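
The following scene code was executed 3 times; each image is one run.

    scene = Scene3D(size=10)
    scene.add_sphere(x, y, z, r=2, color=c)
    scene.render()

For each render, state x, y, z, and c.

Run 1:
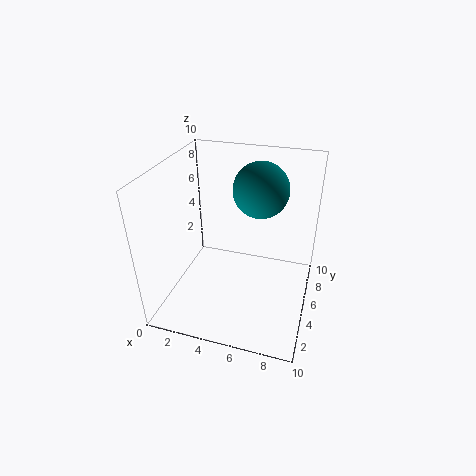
x = 6
y = 7.25
z = 7.75
c = 'teal'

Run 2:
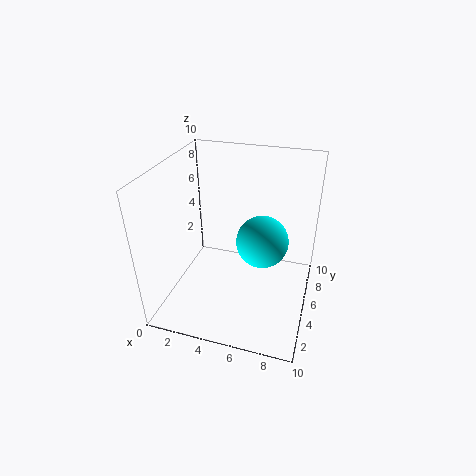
x = 6.25
y = 7.25
z = 3.5
c = 'cyan'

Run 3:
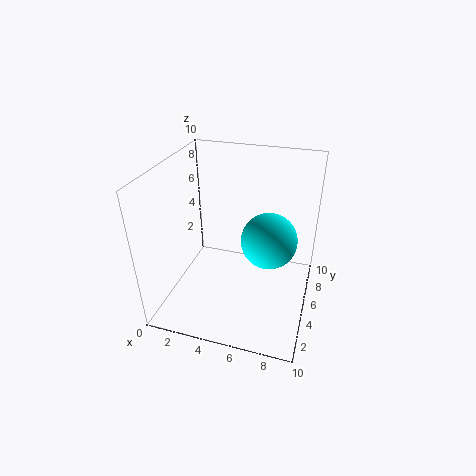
x = 7
y = 6
z = 4.5
c = 'cyan'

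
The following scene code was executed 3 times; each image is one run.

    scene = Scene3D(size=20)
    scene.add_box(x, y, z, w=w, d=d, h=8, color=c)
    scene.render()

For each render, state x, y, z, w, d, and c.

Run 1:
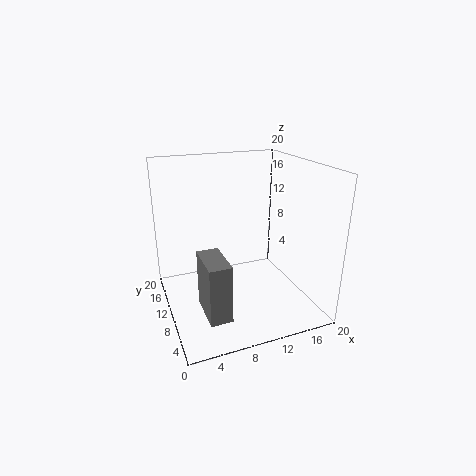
x = 4
y = 4
z = 1
w = 3
d = 6
c = 'gray'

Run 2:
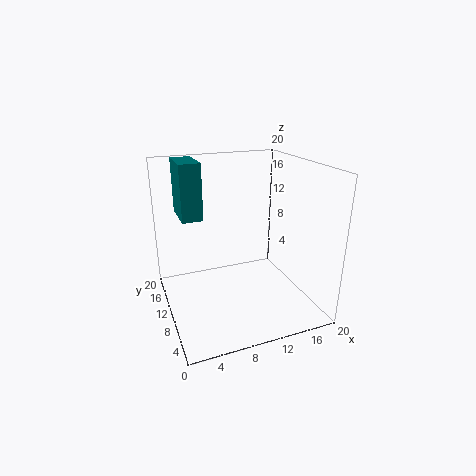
x = 3
y = 13
z = 12
w = 3
d = 6
c = 'teal'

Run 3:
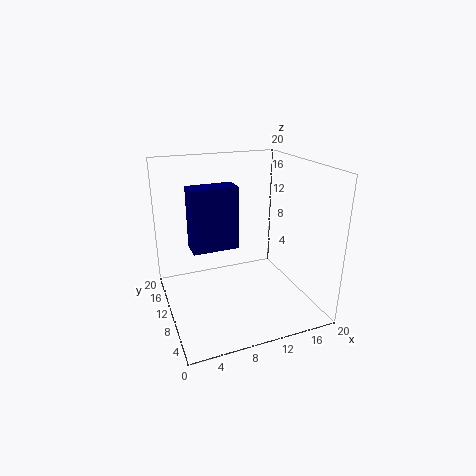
x = 3
y = 7
z = 10
w = 6
d = 3
c = 'navy'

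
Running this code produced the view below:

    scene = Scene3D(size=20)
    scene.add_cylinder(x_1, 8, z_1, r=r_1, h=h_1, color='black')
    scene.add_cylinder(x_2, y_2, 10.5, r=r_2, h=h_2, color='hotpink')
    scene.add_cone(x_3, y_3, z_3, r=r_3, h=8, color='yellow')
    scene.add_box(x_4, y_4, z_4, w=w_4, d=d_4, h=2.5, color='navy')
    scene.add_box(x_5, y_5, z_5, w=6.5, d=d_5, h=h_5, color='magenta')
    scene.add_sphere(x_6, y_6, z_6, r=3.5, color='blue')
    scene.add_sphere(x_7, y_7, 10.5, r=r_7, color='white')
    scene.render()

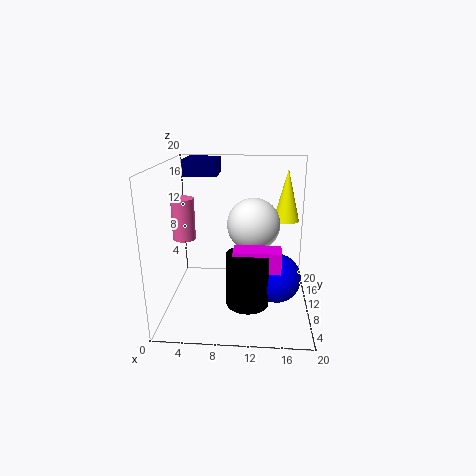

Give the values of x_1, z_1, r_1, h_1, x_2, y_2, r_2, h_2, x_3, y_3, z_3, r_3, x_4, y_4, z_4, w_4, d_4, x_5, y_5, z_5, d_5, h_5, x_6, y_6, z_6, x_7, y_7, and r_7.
x_1 = 11.5; z_1 = 1; r_1 = 3; h_1 = 7.5; x_2 = 3; y_2 = 8; r_2 = 1.5; h_2 = 5.5; x_3 = 17; y_3 = 17; z_3 = 10.5; r_3 = 2; x_4 = 1.5; y_4 = 14.5; z_4 = 17.5; w_4 = 5; d_4 = 5; x_5 = 9.5; y_5 = 7; z_5 = 6; d_5 = 3; h_5 = 3; x_6 = 15.5; y_6 = 10; z_6 = 4; x_7 = 12; y_7 = 14.5; r_7 = 4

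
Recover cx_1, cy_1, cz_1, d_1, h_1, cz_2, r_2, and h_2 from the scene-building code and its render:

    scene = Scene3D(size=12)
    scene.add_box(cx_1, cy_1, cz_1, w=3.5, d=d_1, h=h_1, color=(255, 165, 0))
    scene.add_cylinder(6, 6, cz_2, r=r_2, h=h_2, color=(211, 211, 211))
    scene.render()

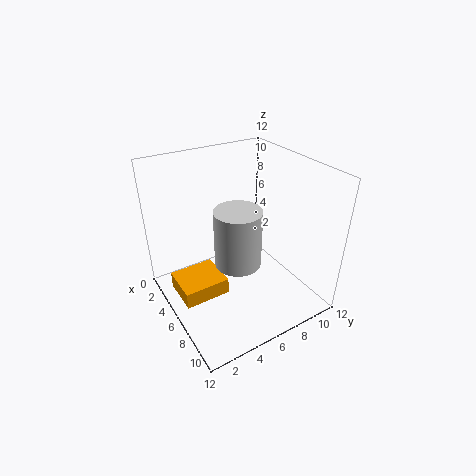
cx_1 = 2.5; cy_1 = 1; cz_1 = 0.5; d_1 = 4; h_1 = 1.5; cz_2 = 3.5; r_2 = 2; h_2 = 5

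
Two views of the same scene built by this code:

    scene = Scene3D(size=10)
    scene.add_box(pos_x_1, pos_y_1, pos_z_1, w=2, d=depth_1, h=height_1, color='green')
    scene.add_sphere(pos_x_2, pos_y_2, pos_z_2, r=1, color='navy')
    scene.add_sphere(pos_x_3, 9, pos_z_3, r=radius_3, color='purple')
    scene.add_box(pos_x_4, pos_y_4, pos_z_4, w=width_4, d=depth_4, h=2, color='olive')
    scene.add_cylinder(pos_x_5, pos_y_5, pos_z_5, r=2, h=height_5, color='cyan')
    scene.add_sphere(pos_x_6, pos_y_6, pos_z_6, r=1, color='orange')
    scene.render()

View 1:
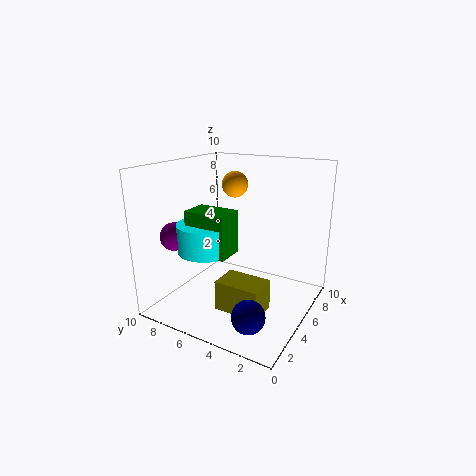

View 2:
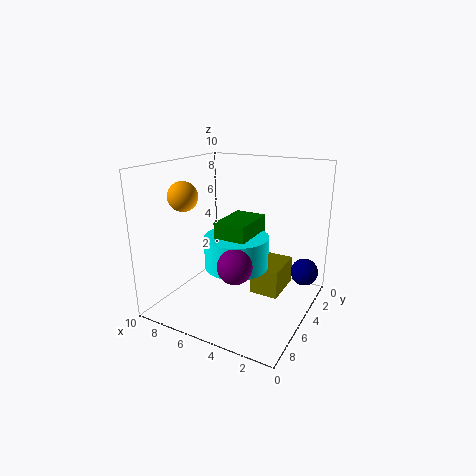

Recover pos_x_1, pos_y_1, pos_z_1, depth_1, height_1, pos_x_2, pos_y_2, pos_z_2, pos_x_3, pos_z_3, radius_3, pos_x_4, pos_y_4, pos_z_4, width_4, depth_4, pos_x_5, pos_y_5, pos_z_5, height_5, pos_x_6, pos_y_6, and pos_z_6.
pos_x_1 = 3, pos_y_1 = 5, pos_z_1 = 4, depth_1 = 3, height_1 = 3, pos_x_2 = 1, pos_y_2 = 2, pos_z_2 = 2, pos_x_3 = 3, pos_z_3 = 5, radius_3 = 1, pos_x_4 = 2, pos_y_4 = 2, pos_z_4 = 1, width_4 = 2, depth_4 = 3, pos_x_5 = 4, pos_y_5 = 7, pos_z_5 = 4, height_5 = 2, pos_x_6 = 8, pos_y_6 = 7, pos_z_6 = 8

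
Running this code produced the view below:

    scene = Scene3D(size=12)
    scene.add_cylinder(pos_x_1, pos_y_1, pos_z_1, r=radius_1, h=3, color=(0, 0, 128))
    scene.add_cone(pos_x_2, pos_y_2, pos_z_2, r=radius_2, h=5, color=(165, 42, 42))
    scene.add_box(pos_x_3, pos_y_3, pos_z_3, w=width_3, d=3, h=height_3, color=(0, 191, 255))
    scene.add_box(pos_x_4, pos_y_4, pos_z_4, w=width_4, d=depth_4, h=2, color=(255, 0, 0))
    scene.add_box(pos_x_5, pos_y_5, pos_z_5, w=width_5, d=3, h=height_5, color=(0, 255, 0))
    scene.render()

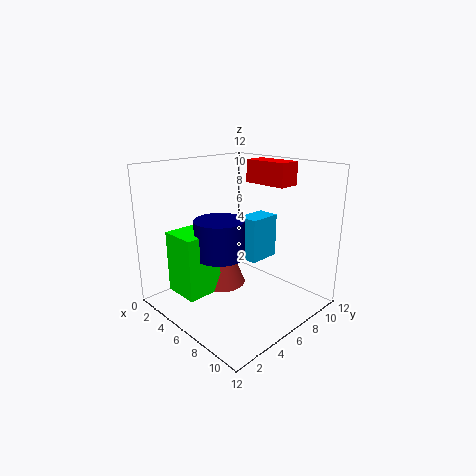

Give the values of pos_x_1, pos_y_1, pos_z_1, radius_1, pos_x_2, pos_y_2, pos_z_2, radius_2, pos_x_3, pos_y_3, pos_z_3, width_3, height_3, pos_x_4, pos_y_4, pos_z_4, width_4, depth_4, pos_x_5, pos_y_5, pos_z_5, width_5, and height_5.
pos_x_1 = 6
pos_y_1 = 4
pos_z_1 = 5
radius_1 = 2
pos_x_2 = 5
pos_y_2 = 5
pos_z_2 = 2
radius_2 = 2
pos_x_3 = 4
pos_y_3 = 8
pos_z_3 = 3
width_3 = 2
height_3 = 4
pos_x_4 = 4
pos_y_4 = 9
pos_z_4 = 10
width_4 = 4
depth_4 = 2
pos_x_5 = 3
pos_y_5 = 1
pos_z_5 = 2
width_5 = 3
height_5 = 5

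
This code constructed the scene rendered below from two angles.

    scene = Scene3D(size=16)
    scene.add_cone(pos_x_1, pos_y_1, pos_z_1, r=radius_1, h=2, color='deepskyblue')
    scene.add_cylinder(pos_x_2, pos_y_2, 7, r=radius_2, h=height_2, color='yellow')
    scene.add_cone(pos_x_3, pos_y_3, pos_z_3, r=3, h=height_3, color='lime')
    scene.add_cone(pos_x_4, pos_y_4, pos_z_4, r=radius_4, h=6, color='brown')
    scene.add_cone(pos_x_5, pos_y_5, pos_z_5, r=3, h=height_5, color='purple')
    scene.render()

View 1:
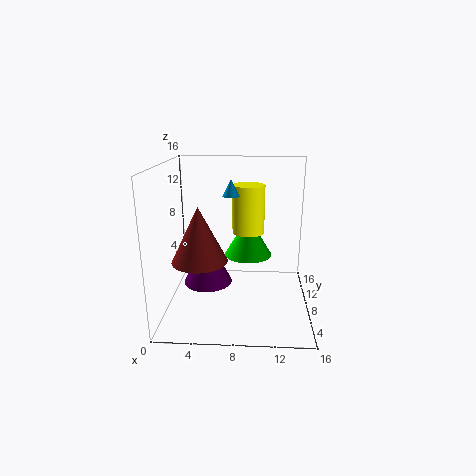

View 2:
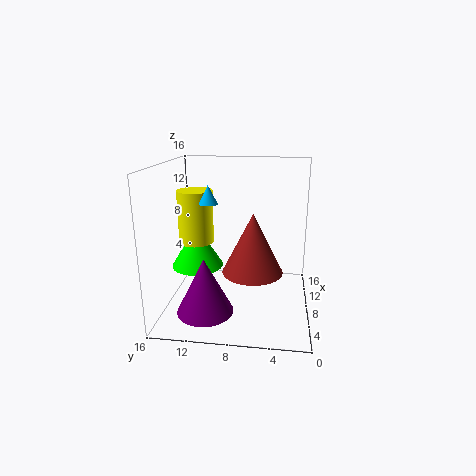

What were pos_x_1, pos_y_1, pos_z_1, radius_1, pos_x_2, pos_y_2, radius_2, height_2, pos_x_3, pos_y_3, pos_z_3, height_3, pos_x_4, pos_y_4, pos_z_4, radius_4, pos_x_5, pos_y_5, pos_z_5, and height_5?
pos_x_1 = 7
pos_y_1 = 11
pos_z_1 = 12
radius_1 = 1
pos_x_2 = 9
pos_y_2 = 13
radius_2 = 2
height_2 = 6
pos_x_3 = 9
pos_y_3 = 13
pos_z_3 = 4
height_3 = 5
pos_x_4 = 4
pos_y_4 = 6
pos_z_4 = 6
radius_4 = 3
pos_x_5 = 4
pos_y_5 = 11
pos_z_5 = 1
height_5 = 6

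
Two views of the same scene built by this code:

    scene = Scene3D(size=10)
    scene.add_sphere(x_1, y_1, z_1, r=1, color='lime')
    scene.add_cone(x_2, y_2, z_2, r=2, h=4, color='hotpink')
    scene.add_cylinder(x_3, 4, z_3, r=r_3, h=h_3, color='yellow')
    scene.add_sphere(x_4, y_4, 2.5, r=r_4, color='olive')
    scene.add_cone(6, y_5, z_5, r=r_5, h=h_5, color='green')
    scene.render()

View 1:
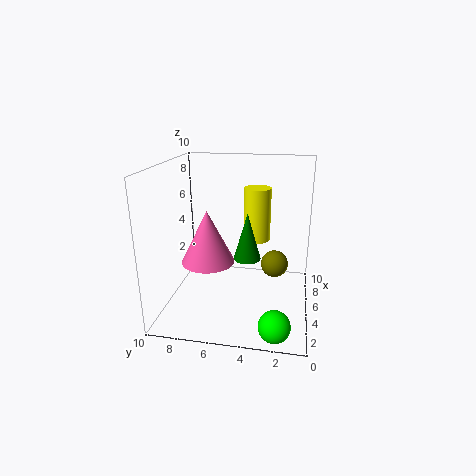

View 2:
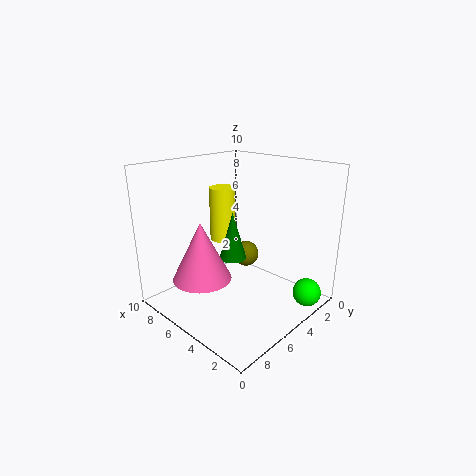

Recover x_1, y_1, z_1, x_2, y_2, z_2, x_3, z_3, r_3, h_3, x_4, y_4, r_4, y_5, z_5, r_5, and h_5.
x_1 = 1, y_1 = 2, z_1 = 1, x_2 = 6, y_2 = 7.5, z_2 = 2.5, x_3 = 7.5, z_3 = 4, r_3 = 1, h_3 = 4, x_4 = 6.5, y_4 = 2.5, r_4 = 1, y_5 = 4.5, z_5 = 3, r_5 = 1, h_5 = 3.5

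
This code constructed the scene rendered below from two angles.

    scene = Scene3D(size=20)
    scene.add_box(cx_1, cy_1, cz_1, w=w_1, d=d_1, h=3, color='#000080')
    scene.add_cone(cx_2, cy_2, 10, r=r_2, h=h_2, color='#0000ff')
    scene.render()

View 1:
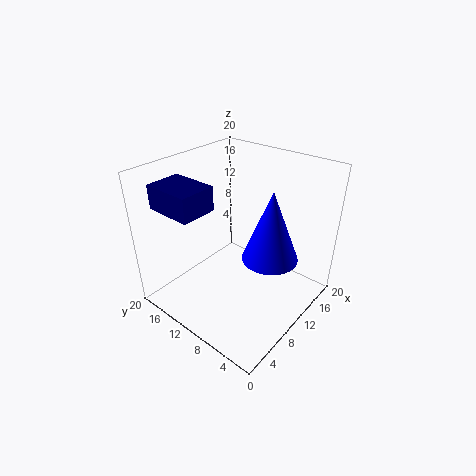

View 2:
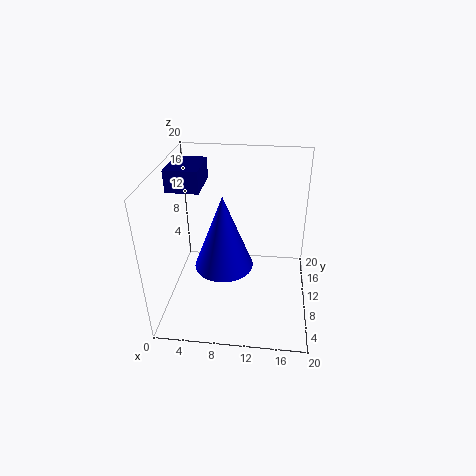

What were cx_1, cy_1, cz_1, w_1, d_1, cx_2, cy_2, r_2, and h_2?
cx_1 = 0.5; cy_1 = 9.5; cz_1 = 16.5; w_1 = 4.5; d_1 = 6; cx_2 = 9; cy_2 = 4; r_2 = 3.5; h_2 = 9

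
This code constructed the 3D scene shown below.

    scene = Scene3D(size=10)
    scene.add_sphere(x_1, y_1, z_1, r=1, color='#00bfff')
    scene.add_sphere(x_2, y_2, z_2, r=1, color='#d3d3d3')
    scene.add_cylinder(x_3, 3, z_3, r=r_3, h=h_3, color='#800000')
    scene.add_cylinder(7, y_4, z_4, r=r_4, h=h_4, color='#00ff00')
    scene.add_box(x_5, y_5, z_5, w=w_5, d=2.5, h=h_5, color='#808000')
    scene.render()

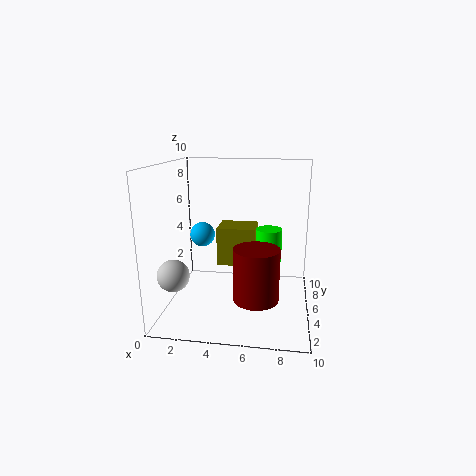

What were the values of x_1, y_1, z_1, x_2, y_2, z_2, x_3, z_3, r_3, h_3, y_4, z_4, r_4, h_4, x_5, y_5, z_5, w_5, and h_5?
x_1 = 1.5
y_1 = 8.5
z_1 = 4
x_2 = 1.5
y_2 = 1.5
z_2 = 3.5
x_3 = 6.5
z_3 = 1.5
r_3 = 1.5
h_3 = 3.5
y_4 = 7.5
z_4 = 2.5
r_4 = 1
h_4 = 2.5
x_5 = 3
y_5 = 7
z_5 = 2
w_5 = 3
h_5 = 3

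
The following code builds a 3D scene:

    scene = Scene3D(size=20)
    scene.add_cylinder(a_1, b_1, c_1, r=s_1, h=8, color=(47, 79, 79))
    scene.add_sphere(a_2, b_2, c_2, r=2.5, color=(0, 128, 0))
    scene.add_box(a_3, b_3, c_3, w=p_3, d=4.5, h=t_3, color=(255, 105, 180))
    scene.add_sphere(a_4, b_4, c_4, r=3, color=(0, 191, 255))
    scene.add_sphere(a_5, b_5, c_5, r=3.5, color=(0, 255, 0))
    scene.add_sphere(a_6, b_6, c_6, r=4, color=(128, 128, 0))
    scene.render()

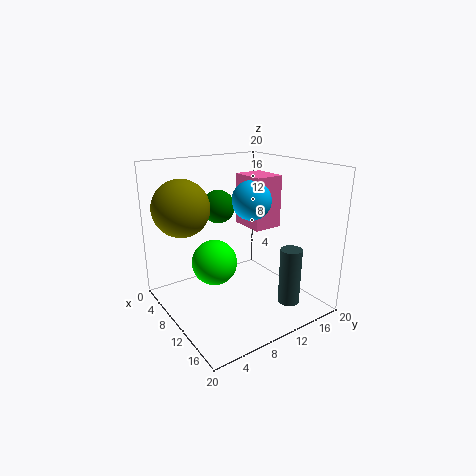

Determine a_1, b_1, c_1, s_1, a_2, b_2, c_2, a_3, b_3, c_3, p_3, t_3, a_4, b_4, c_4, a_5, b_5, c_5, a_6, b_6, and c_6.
a_1 = 15.5, b_1 = 15, c_1 = 1, s_1 = 1.5, a_2 = 4, b_2 = 10.5, c_2 = 13, a_3 = 3, b_3 = 14.5, c_3 = 9.5, p_3 = 5.5, t_3 = 8, a_4 = 7, b_4 = 14.5, c_4 = 14, a_5 = 5, b_5 = 9, c_5 = 4.5, a_6 = 5, b_6 = 4, c_6 = 14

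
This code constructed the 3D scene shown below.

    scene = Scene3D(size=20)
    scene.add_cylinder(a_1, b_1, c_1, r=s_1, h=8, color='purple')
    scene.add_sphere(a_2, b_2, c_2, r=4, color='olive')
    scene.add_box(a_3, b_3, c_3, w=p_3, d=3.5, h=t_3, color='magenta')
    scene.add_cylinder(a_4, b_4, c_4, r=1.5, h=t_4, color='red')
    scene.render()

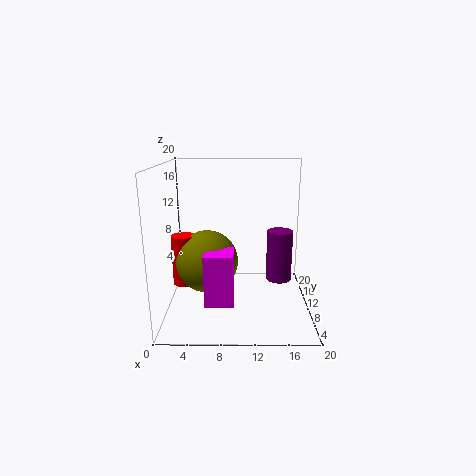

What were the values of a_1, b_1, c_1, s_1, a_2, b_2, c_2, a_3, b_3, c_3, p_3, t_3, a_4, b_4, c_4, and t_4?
a_1 = 16.5
b_1 = 15
c_1 = 1.5
s_1 = 2
a_2 = 6
b_2 = 6.5
c_2 = 8
a_3 = 6
b_3 = 1.5
c_3 = 4
p_3 = 3.5
t_3 = 6.5
a_4 = 3
b_4 = 6.5
c_4 = 5
t_4 = 6.5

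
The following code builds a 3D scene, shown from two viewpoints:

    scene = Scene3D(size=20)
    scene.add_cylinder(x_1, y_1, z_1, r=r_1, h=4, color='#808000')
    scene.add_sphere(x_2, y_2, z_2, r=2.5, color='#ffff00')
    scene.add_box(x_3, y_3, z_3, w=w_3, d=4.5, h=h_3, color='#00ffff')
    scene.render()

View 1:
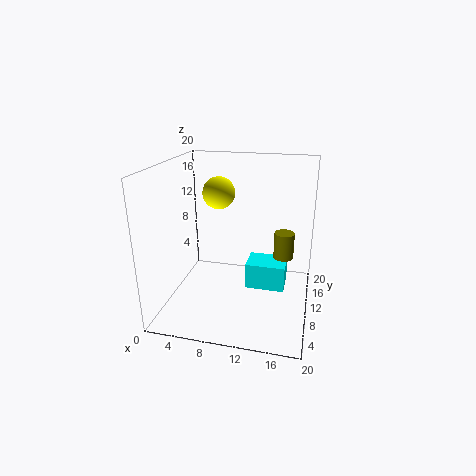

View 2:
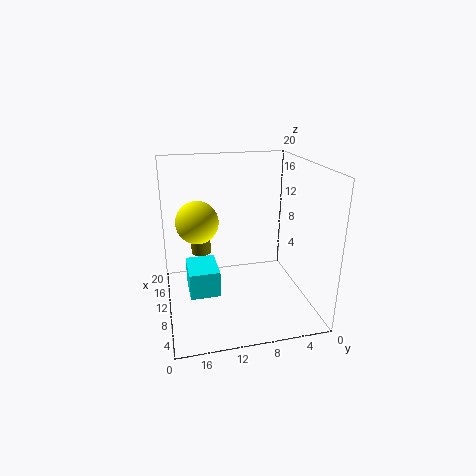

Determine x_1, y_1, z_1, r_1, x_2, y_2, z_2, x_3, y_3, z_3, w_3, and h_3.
x_1 = 16
y_1 = 14.5
z_1 = 5.5
r_1 = 1.5
x_2 = 5.5
y_2 = 16
z_2 = 14.5
x_3 = 10.5
y_3 = 12.5
z_3 = 0.5
w_3 = 6
h_3 = 4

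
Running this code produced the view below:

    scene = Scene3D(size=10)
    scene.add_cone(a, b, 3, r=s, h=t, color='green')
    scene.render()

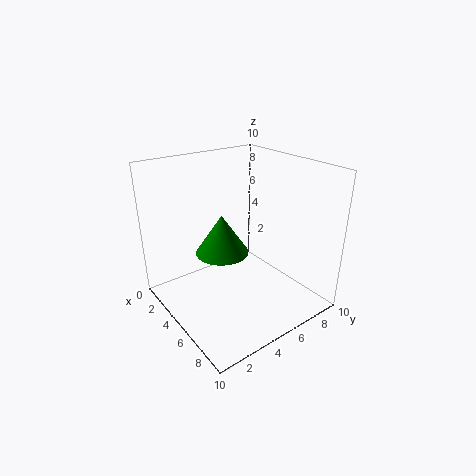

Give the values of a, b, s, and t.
a = 3; b = 5; s = 2; t = 3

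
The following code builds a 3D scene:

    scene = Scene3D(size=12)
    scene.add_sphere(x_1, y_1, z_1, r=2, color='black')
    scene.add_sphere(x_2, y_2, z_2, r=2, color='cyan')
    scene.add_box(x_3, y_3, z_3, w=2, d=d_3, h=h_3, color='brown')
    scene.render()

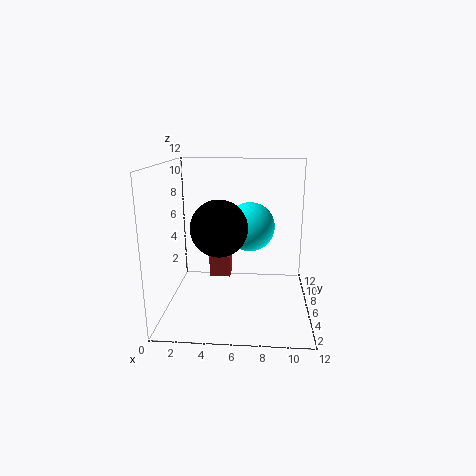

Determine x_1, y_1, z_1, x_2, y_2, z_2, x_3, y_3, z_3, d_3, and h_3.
x_1 = 5; y_1 = 2; z_1 = 8; x_2 = 7; y_2 = 6; z_2 = 7; x_3 = 3; y_3 = 9; z_3 = 1; d_3 = 2; h_3 = 2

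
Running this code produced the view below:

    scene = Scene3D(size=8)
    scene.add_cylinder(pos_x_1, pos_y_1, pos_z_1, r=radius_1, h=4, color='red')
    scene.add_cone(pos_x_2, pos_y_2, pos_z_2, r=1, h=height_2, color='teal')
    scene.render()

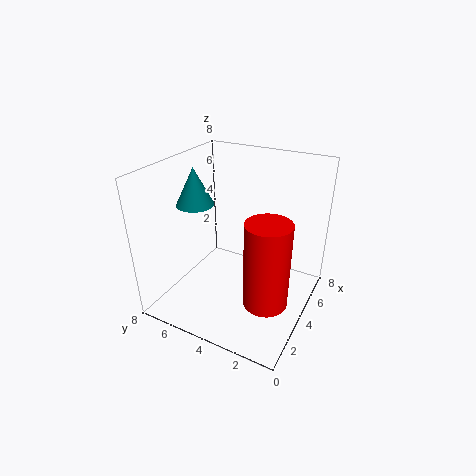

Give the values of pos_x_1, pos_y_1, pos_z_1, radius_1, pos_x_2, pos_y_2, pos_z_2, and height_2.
pos_x_1 = 1, pos_y_1 = 1, pos_z_1 = 3, radius_1 = 1, pos_x_2 = 3, pos_y_2 = 6, pos_z_2 = 6, height_2 = 2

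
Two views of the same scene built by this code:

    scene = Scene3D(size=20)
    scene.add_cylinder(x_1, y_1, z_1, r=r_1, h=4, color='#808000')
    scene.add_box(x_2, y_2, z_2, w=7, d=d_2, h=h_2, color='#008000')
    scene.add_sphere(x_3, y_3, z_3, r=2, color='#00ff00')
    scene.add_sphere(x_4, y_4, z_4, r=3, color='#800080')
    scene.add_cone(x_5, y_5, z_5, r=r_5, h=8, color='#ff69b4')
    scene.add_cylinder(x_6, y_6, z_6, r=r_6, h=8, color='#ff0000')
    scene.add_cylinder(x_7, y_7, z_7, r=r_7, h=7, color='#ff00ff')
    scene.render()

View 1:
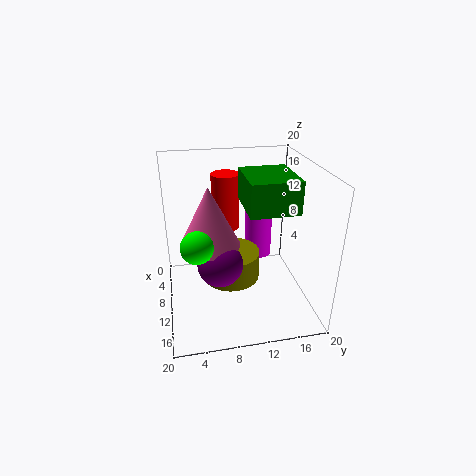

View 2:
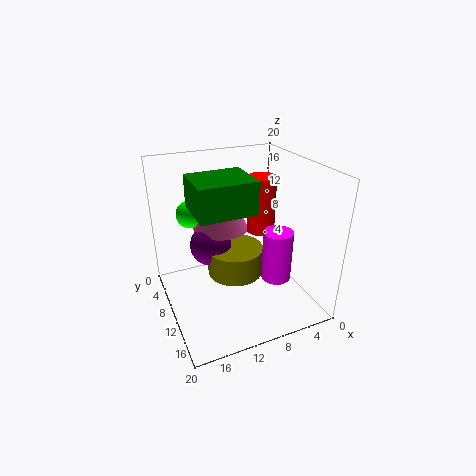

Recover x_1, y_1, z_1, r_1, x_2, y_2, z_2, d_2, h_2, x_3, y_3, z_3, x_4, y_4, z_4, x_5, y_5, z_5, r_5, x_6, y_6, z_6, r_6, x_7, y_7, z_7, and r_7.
x_1 = 10
y_1 = 9
z_1 = 4
r_1 = 4
x_2 = 10
y_2 = 10
z_2 = 16
d_2 = 6
h_2 = 4
x_3 = 15
y_3 = 4
z_3 = 12
x_4 = 13
y_4 = 7
z_4 = 8
x_5 = 11
y_5 = 6
z_5 = 10
r_5 = 4
x_6 = 6
y_6 = 9
z_6 = 10
r_6 = 2
x_7 = 6
y_7 = 14
z_7 = 5
r_7 = 2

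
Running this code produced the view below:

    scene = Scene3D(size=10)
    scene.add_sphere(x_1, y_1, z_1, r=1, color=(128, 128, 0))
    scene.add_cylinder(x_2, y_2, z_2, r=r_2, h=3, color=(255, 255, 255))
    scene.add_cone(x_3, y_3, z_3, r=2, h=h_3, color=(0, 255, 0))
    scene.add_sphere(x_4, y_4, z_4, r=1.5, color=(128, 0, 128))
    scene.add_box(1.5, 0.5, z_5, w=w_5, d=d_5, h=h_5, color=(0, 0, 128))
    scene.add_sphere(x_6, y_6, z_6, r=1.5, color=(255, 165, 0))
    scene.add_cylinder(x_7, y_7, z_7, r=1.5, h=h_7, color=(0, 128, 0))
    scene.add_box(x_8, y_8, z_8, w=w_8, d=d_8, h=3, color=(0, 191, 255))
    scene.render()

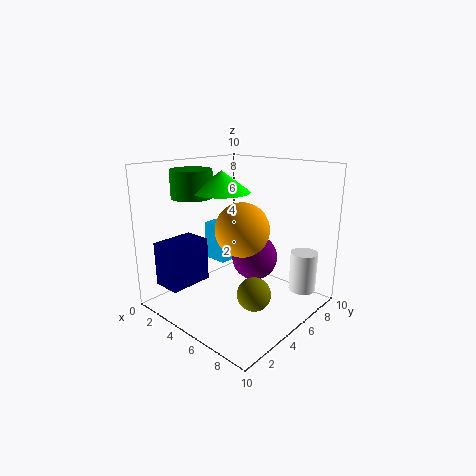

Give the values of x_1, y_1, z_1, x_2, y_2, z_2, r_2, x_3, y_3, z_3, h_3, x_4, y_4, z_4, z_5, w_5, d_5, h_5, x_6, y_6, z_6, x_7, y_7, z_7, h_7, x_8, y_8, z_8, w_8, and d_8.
x_1 = 8.5; y_1 = 2.5; z_1 = 3; x_2 = 8; y_2 = 9; z_2 = 0.5; r_2 = 1; x_3 = 3.5; y_3 = 5; z_3 = 8; h_3 = 1.5; x_4 = 6.5; y_4 = 5; z_4 = 4; z_5 = 2; w_5 = 2; d_5 = 3; h_5 = 3; x_6 = 8; y_6 = 2; z_6 = 7; x_7 = 1.5; y_7 = 4; z_7 = 7.5; h_7 = 2; x_8 = 0.5; y_8 = 6; z_8 = 2; w_8 = 2; d_8 = 2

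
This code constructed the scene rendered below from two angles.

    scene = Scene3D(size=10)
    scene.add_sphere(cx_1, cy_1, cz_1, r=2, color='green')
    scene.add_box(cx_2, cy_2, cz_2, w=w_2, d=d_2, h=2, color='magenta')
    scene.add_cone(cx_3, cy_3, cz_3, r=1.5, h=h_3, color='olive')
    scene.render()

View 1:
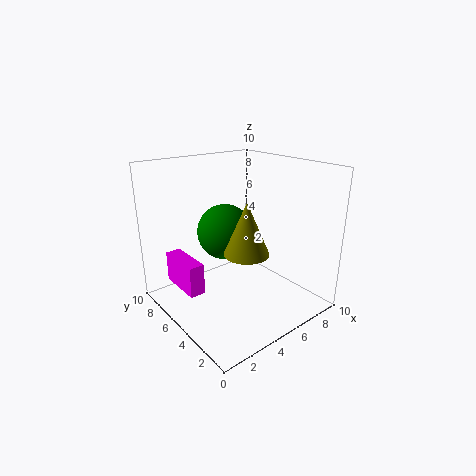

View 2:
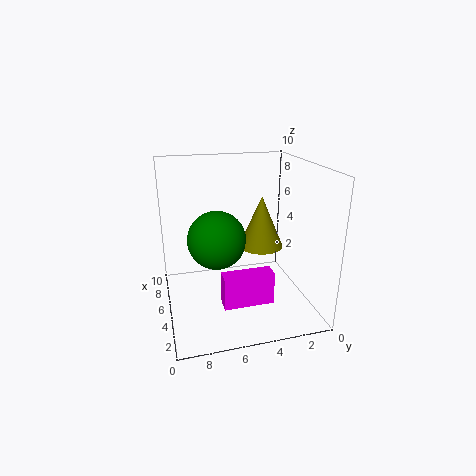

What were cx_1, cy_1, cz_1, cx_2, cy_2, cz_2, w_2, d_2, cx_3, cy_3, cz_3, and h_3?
cx_1 = 5
cy_1 = 6.5
cz_1 = 5
cx_2 = 0.5
cy_2 = 4
cz_2 = 2.5
w_2 = 1
d_2 = 3
cx_3 = 4.5
cy_3 = 3.5
cz_3 = 4.5
h_3 = 3.5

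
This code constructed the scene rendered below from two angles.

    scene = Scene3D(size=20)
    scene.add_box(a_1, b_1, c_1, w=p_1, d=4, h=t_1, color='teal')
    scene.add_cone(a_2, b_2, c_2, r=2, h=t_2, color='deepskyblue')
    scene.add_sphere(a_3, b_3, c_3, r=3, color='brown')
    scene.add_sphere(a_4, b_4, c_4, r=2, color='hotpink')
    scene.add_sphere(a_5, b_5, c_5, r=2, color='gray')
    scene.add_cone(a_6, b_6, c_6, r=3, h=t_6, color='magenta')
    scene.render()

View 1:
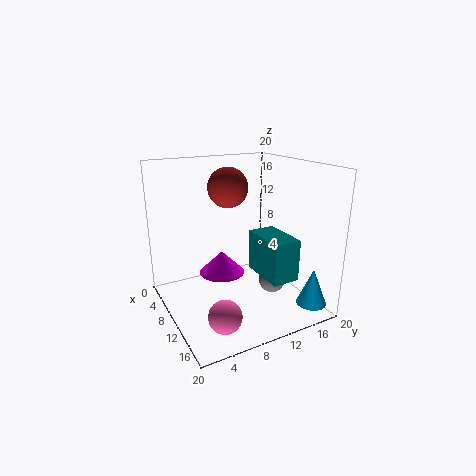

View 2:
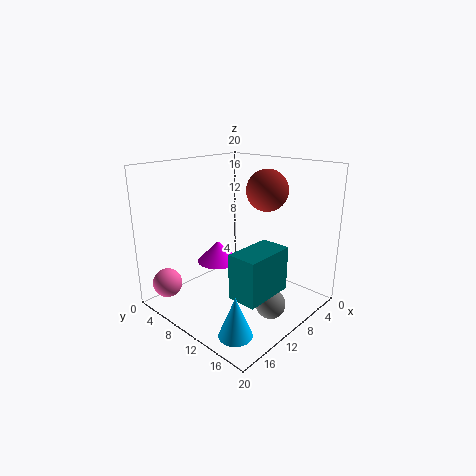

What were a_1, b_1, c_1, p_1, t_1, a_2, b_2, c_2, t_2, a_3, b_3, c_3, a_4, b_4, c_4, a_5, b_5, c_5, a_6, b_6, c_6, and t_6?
a_1 = 8
b_1 = 13
c_1 = 4
p_1 = 7
t_1 = 6
a_2 = 18
b_2 = 17
c_2 = 2
t_2 = 5
a_3 = 5
b_3 = 11
c_3 = 16
a_4 = 18
b_4 = 4
c_4 = 4
a_5 = 10
b_5 = 16
c_5 = 2
a_6 = 11
b_6 = 7
c_6 = 6
t_6 = 3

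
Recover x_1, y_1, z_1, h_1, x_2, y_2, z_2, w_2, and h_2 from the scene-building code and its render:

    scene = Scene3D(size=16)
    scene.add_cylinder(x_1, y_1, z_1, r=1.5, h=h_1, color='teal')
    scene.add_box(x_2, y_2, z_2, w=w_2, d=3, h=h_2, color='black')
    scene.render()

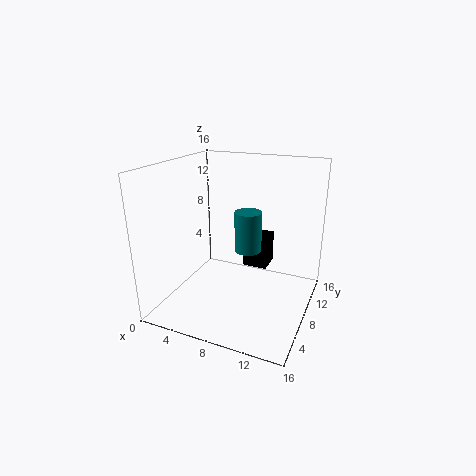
x_1 = 9, y_1 = 8.5, z_1 = 6.5, h_1 = 4.5, x_2 = 7, y_2 = 12, z_2 = 2.5, w_2 = 3, h_2 = 4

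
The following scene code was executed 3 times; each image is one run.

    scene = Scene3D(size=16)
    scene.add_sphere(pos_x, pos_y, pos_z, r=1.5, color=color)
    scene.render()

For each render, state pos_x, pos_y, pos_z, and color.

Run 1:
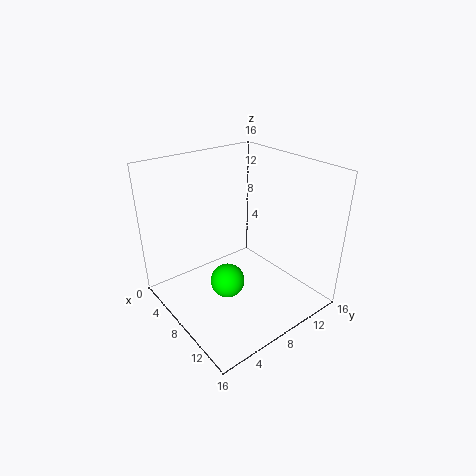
pos_x = 13.5
pos_y = 2.5
pos_z = 8
color = 'lime'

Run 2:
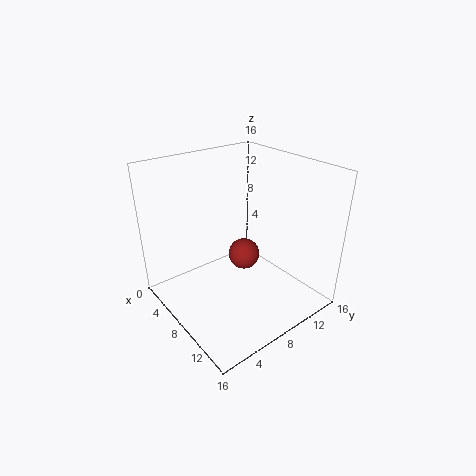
pos_x = 11.5
pos_y = 6
pos_z = 8.5
color = 'brown'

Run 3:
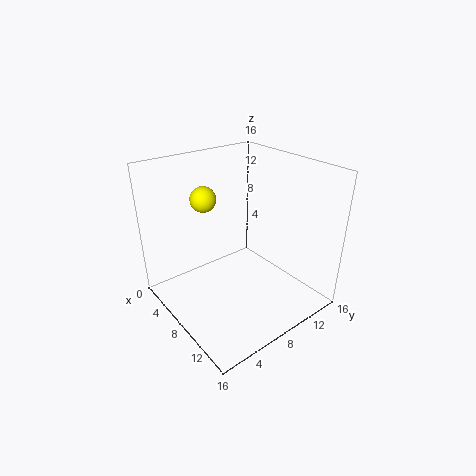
pos_x = 3.5
pos_y = 6.5
pos_z = 11.5
color = 'yellow'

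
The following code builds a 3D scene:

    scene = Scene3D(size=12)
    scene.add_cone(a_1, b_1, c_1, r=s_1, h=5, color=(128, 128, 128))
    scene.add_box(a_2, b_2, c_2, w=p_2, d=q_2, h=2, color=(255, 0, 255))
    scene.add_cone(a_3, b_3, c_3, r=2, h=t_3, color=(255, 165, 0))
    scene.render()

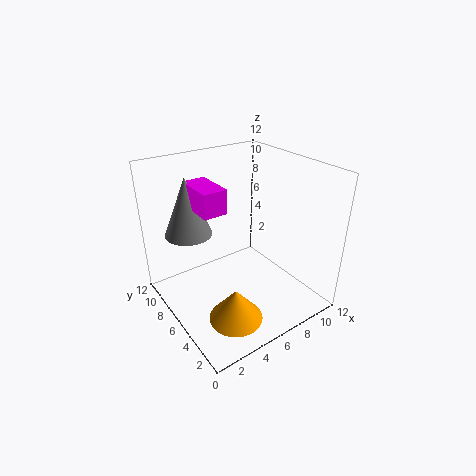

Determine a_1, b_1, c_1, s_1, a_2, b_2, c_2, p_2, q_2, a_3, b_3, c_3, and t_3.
a_1 = 3, b_1 = 9, c_1 = 6, s_1 = 2, a_2 = 3, b_2 = 6, c_2 = 8.5, p_2 = 2, q_2 = 3.5, a_3 = 3, b_3 = 2, c_3 = 2, t_3 = 2.5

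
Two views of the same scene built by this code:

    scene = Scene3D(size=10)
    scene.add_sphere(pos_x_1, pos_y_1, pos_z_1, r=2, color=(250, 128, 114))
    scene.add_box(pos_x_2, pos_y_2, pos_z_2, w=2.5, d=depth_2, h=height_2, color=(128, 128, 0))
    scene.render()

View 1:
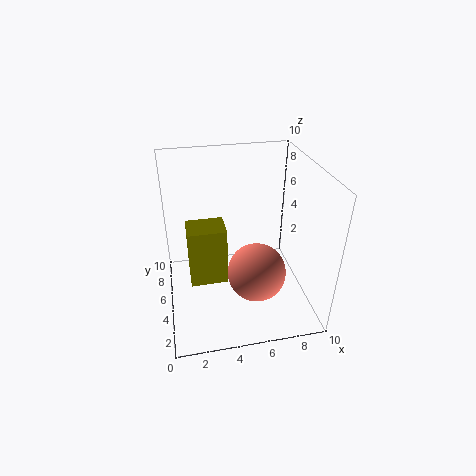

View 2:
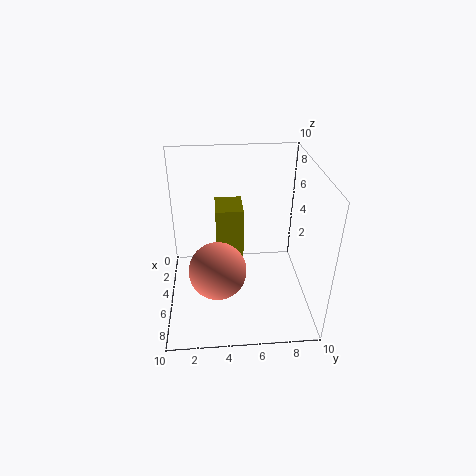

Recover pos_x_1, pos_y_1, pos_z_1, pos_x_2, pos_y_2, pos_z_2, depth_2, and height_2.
pos_x_1 = 6, pos_y_1 = 3.5, pos_z_1 = 3, pos_x_2 = 1.5, pos_y_2 = 3.5, pos_z_2 = 2.5, depth_2 = 2, height_2 = 4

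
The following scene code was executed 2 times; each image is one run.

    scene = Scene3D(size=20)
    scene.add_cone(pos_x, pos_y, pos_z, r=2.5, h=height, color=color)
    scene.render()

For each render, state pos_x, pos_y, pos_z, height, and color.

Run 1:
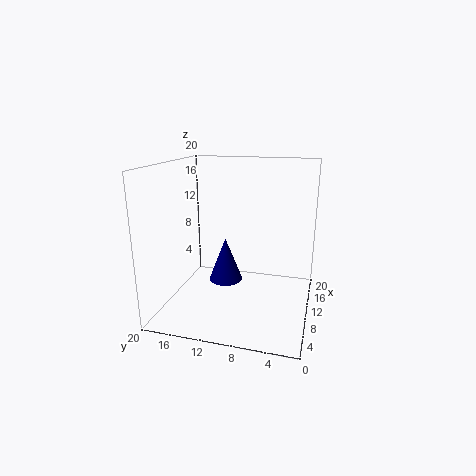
pos_x = 12
pos_y = 12.5
pos_z = 2.5
height = 6.5
color = 'navy'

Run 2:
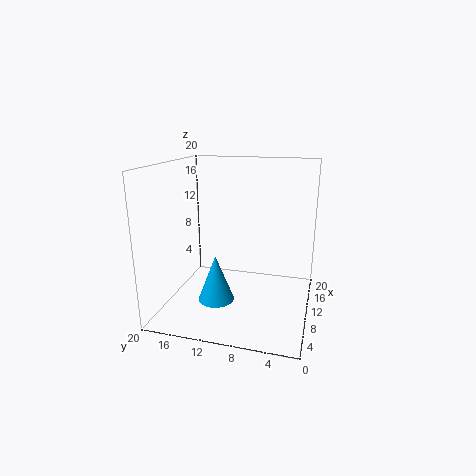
pos_x = 7.5
pos_y = 12.5
pos_z = 1.5
height = 6.5
color = 'deepskyblue'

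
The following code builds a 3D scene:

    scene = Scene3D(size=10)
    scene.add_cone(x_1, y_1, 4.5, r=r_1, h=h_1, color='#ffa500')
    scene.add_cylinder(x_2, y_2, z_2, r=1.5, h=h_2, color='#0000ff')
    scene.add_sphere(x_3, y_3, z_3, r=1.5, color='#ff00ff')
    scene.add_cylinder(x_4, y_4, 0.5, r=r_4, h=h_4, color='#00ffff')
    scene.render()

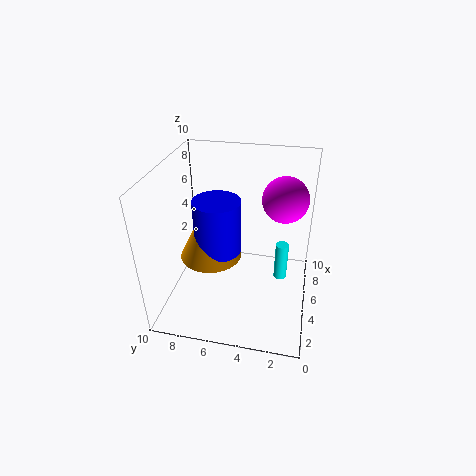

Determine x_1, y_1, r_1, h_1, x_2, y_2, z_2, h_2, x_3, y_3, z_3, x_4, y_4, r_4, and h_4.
x_1 = 3.5, y_1 = 6.5, r_1 = 2, h_1 = 4, x_2 = 3.5, y_2 = 6, z_2 = 5, h_2 = 3.5, x_3 = 5.5, y_3 = 2, z_3 = 8, x_4 = 7, y_4 = 2, r_4 = 0.5, h_4 = 3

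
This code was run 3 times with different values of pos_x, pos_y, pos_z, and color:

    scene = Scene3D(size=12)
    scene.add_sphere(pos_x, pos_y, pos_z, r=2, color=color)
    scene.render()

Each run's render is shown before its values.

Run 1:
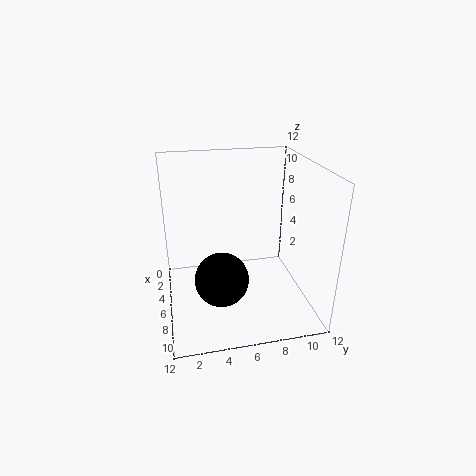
pos_x = 9.5
pos_y = 4
pos_z = 4.5
color = 'black'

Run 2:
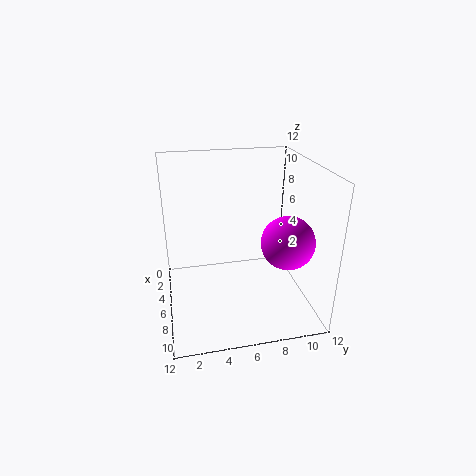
pos_x = 9.5
pos_y = 9
pos_z = 7
color = 'magenta'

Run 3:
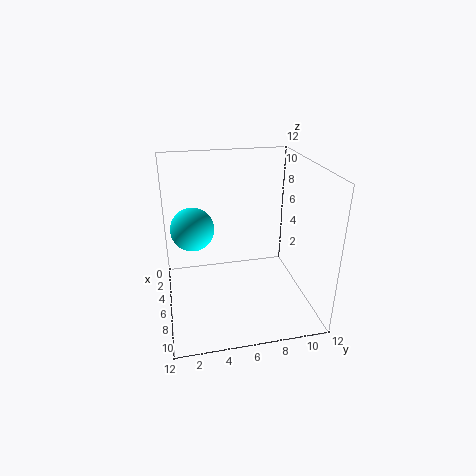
pos_x = 2.5
pos_y = 2.5
pos_z = 5.5
color = 'cyan'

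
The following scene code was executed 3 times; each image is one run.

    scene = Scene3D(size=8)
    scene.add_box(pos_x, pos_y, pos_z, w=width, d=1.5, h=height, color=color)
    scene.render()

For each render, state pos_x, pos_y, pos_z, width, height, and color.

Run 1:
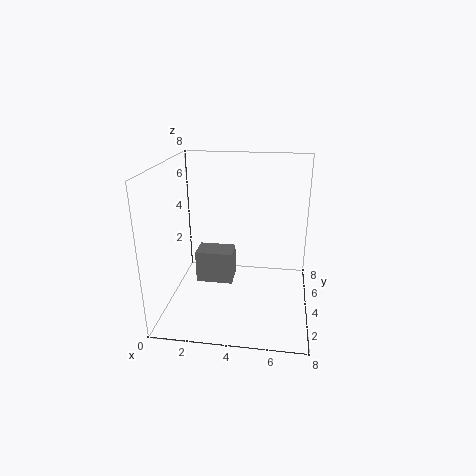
pos_x = 1.25
pos_y = 4.75
pos_z = 0.5
width = 2.25
height = 2
color = 'gray'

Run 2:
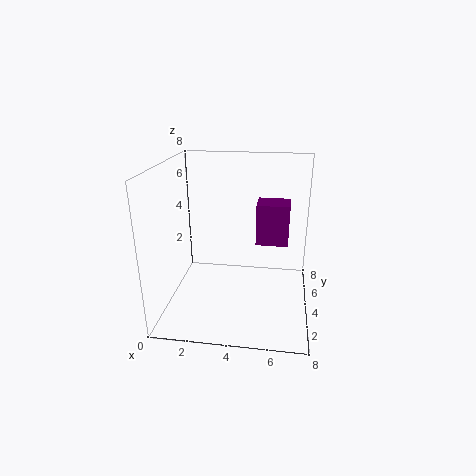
pos_x = 5
pos_y = 3.75
pos_z = 3.75
width = 1.75
height = 2.25
color = 'purple'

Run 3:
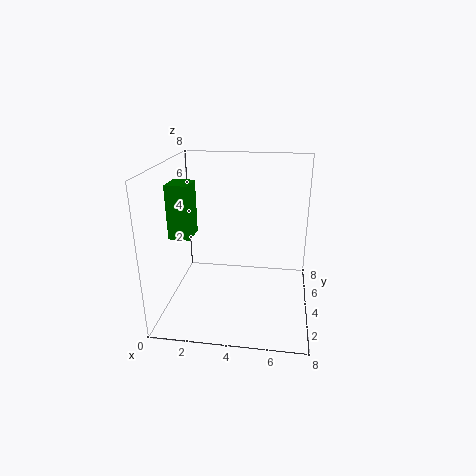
pos_x = 0.25
pos_y = 3.25
pos_z = 4
width = 1.25
height = 3
color = 'green'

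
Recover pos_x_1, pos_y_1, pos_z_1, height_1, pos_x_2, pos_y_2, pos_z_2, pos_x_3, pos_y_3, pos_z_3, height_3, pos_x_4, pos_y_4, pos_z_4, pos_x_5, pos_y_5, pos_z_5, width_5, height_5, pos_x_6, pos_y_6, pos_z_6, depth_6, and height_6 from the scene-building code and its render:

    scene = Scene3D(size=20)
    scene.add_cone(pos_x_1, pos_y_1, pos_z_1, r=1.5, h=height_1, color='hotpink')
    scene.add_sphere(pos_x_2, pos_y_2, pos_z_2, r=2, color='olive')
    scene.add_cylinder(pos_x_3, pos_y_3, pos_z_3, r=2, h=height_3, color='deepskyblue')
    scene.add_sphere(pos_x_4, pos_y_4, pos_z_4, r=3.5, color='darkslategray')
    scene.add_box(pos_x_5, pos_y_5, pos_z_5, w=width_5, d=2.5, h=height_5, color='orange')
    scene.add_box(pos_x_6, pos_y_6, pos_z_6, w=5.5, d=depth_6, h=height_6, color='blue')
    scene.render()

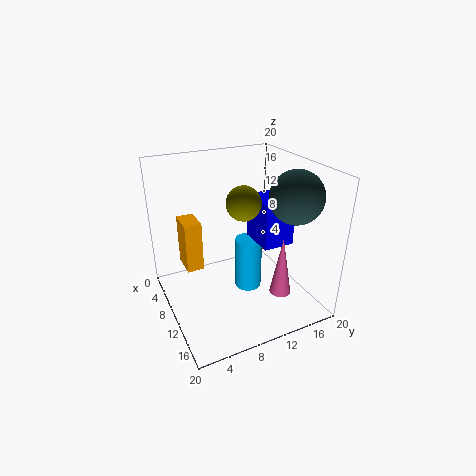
pos_x_1 = 14.5
pos_y_1 = 14.5
pos_z_1 = 2.5
height_1 = 8.5
pos_x_2 = 15.5
pos_y_2 = 8
pos_z_2 = 17.5
pos_x_3 = 8.5
pos_y_3 = 12.5
pos_z_3 = 0.5
height_3 = 8
pos_x_4 = 14.5
pos_y_4 = 16
pos_z_4 = 16.5
pos_x_5 = 2.5
pos_y_5 = 3.5
pos_z_5 = 4
width_5 = 4
height_5 = 7.5
pos_x_6 = 7
pos_y_6 = 13
pos_z_6 = 8.5
depth_6 = 4.5
height_6 = 6.5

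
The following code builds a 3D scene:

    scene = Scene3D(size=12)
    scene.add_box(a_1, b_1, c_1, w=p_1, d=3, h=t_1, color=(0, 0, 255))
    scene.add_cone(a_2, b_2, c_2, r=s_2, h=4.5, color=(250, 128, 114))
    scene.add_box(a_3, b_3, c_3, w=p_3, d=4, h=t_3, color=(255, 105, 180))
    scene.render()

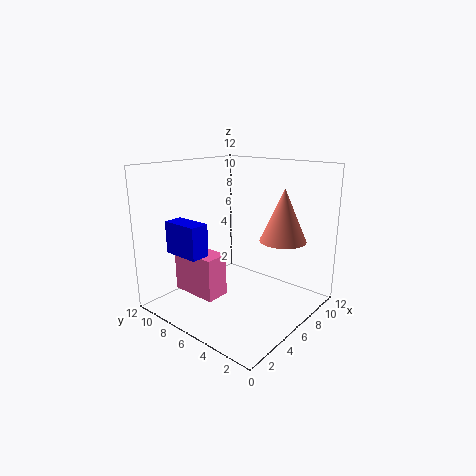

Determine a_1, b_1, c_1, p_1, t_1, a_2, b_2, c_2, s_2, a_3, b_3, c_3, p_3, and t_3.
a_1 = 1
b_1 = 6
c_1 = 5.5
p_1 = 1.5
t_1 = 2.5
a_2 = 9
b_2 = 3.5
c_2 = 5.5
s_2 = 2
a_3 = 2.5
b_3 = 6
c_3 = 1.5
p_3 = 2
t_3 = 3.5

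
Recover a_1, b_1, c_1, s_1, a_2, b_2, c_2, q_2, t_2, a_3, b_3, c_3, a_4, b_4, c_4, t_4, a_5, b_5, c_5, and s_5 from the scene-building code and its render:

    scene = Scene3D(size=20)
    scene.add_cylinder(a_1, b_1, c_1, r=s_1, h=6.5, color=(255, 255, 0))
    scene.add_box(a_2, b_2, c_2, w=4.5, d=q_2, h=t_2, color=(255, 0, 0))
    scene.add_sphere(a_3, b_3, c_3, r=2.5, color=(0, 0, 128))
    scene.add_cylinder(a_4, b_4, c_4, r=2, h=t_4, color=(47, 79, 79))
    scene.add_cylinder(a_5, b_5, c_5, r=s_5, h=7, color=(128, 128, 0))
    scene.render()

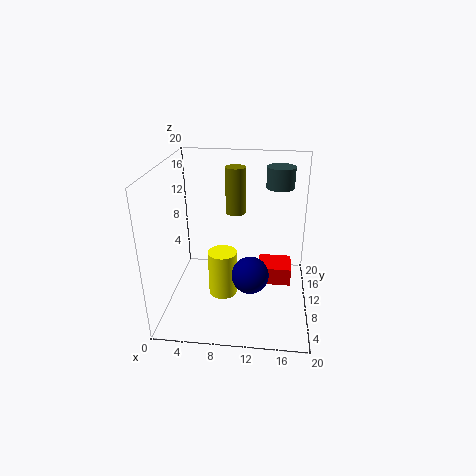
a_1 = 8; b_1 = 8.5; c_1 = 2; s_1 = 2; a_2 = 13; b_2 = 8; c_2 = 4; q_2 = 4; t_2 = 2.5; a_3 = 12; b_3 = 7; c_3 = 6; a_4 = 15.5; b_4 = 14.5; c_4 = 16; t_4 = 3; a_5 = 9; b_5 = 15.5; c_5 = 11.5; s_5 = 1.5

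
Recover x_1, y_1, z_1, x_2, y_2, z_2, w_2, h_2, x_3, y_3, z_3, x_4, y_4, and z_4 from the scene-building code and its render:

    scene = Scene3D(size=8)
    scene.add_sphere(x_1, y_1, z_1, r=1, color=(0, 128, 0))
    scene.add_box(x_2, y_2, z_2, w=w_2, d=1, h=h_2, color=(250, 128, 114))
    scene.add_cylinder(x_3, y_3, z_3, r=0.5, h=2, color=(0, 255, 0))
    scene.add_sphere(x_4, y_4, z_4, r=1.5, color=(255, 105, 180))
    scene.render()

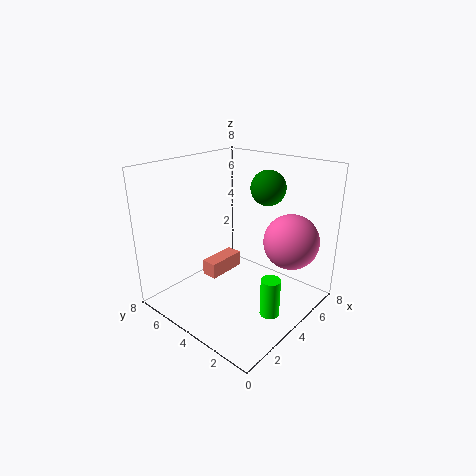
x_1 = 6
y_1 = 3.5
z_1 = 6.5
x_2 = 4
y_2 = 6
z_2 = 0.5
w_2 = 2.5
h_2 = 1
x_3 = 3
y_3 = 1
z_3 = 1
x_4 = 5.5
y_4 = 1.5
z_4 = 4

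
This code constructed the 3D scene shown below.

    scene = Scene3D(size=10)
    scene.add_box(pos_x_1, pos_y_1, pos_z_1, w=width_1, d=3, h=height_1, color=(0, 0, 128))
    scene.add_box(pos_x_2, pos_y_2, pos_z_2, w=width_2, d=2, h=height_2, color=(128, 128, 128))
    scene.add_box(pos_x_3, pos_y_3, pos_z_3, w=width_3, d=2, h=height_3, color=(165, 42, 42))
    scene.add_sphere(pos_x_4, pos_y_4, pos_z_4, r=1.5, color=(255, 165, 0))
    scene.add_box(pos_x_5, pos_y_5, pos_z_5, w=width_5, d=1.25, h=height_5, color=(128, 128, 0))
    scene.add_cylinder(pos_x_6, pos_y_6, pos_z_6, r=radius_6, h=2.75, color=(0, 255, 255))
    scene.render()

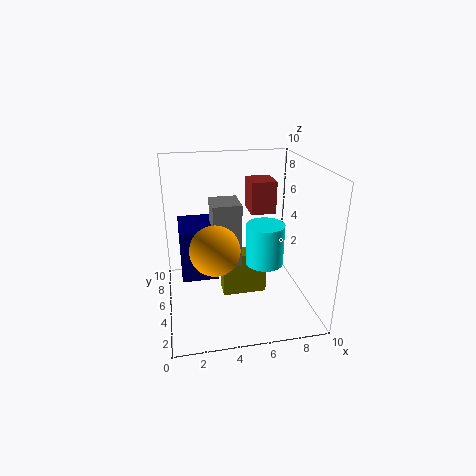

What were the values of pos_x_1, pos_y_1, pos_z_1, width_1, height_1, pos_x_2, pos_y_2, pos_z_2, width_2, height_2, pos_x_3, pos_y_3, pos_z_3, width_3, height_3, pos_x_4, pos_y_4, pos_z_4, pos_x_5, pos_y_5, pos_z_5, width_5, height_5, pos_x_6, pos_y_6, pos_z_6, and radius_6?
pos_x_1 = 1; pos_y_1 = 2.5; pos_z_1 = 3.5; width_1 = 2.25; height_1 = 3.25; pos_x_2 = 3; pos_y_2 = 2.5; pos_z_2 = 4.25; width_2 = 1.75; height_2 = 4; pos_x_3 = 6; pos_y_3 = 5.25; pos_z_3 = 6.5; width_3 = 1.75; height_3 = 2.25; pos_x_4 = 3; pos_y_4 = 2; pos_z_4 = 5.75; pos_x_5 = 3.75; pos_y_5 = 3.75; pos_z_5 = 1.25; width_5 = 3; height_5 = 3; pos_x_6 = 6.5; pos_y_6 = 3.5; pos_z_6 = 3.75; radius_6 = 1.25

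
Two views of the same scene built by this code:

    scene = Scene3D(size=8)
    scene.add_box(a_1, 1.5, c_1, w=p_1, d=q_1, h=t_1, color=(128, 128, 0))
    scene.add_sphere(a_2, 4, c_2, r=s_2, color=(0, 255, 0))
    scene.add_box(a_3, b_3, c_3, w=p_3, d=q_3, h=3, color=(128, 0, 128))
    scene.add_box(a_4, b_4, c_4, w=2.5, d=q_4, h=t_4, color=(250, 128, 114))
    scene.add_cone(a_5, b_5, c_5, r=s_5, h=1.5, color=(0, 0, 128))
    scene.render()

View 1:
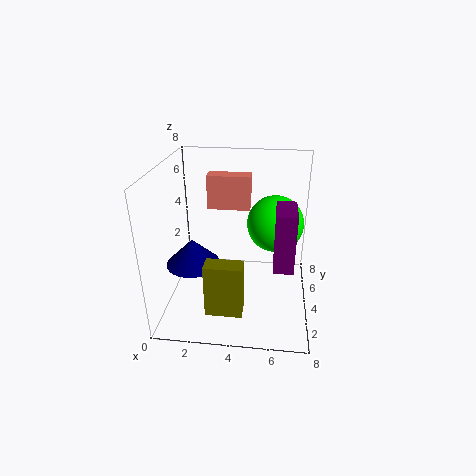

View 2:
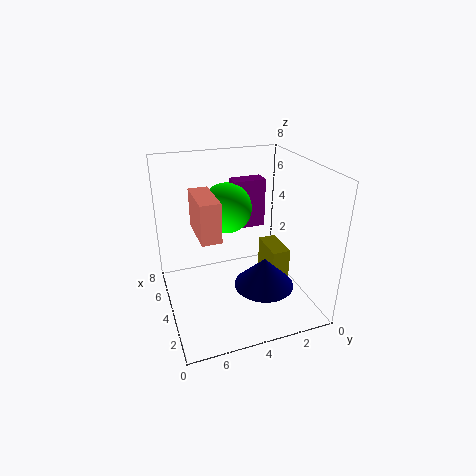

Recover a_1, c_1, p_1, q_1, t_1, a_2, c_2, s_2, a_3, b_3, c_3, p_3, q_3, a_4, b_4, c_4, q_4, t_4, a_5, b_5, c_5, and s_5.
a_1 = 2.5, c_1 = 0.5, p_1 = 2, q_1 = 1, t_1 = 3, a_2 = 6, c_2 = 5, s_2 = 1.5, a_3 = 6, b_3 = 1.5, c_3 = 3.5, p_3 = 1, q_3 = 2, a_4 = 2, b_4 = 5.5, c_4 = 5, q_4 = 1, t_4 = 2, a_5 = 1.5, b_5 = 3.5, c_5 = 2.5, s_5 = 1.5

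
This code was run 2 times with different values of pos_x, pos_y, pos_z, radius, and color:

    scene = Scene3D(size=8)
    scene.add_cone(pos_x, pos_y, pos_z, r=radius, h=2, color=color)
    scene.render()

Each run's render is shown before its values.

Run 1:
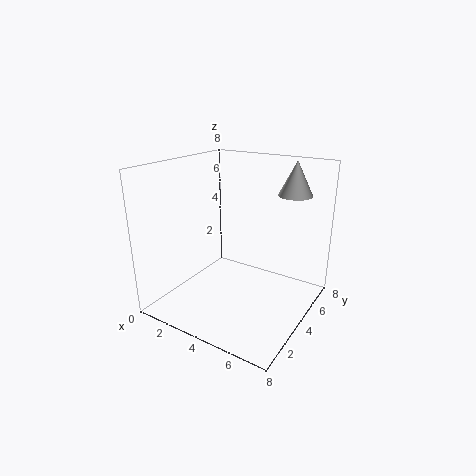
pos_x = 6
pos_y = 7
pos_z = 6
radius = 1
color = 'lightgray'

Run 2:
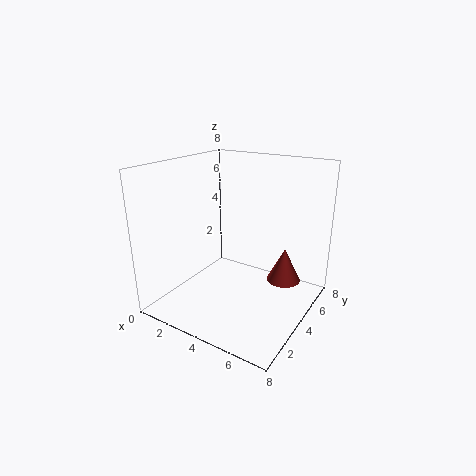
pos_x = 6
pos_y = 6
pos_z = 1
radius = 1
color = 'brown'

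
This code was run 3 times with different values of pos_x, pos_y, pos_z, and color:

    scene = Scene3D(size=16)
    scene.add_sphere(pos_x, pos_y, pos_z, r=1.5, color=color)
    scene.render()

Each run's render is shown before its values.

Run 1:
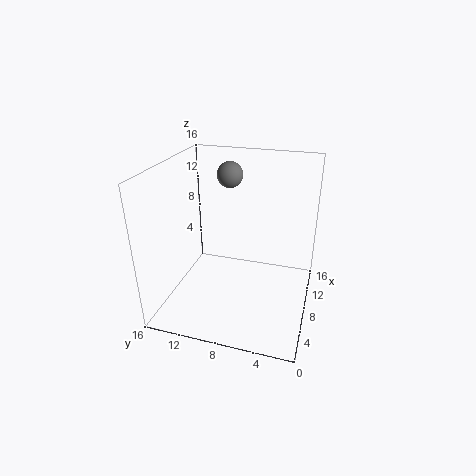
pos_x = 11.5
pos_y = 10
pos_z = 14
color = 'gray'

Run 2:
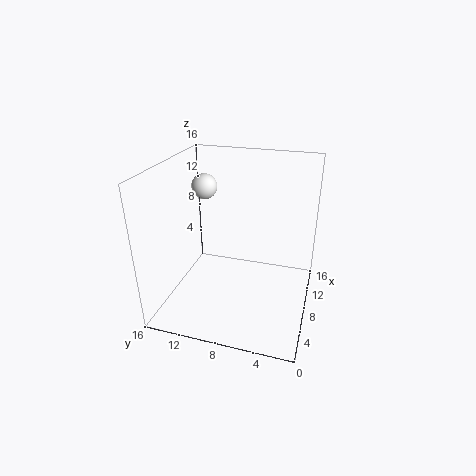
pos_x = 11
pos_y = 13
pos_z = 12.5
color = 'white'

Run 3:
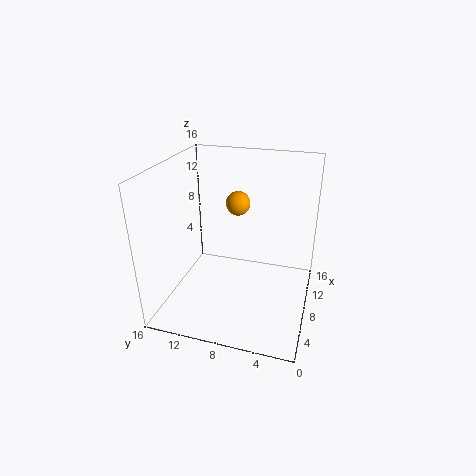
pos_x = 13
pos_y = 9.5
pos_z = 10
color = 'orange'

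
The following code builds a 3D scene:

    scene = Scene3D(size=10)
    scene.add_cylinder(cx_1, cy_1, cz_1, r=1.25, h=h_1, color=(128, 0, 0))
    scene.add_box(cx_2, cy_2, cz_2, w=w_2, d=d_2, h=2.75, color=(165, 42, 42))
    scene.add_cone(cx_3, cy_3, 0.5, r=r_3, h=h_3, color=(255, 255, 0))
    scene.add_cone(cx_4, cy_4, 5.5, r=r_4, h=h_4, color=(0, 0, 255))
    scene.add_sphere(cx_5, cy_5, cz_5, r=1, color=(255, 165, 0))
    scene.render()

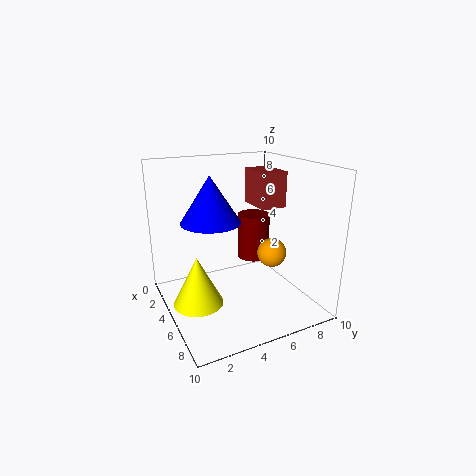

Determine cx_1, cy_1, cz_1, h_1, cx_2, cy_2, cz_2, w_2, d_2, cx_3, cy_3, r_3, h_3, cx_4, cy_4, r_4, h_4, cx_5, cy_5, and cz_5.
cx_1 = 2.75, cy_1 = 7.5, cz_1 = 2.25, h_1 = 3.5, cx_2 = 0.75, cy_2 = 7.75, cz_2 = 6.25, w_2 = 3, d_2 = 2, cx_3 = 4.75, cy_3 = 2, r_3 = 1.75, h_3 = 3.5, cx_4 = 2.5, cy_4 = 4, r_4 = 2.25, h_4 = 3.5, cx_5 = 6.25, cy_5 = 7, cz_5 = 4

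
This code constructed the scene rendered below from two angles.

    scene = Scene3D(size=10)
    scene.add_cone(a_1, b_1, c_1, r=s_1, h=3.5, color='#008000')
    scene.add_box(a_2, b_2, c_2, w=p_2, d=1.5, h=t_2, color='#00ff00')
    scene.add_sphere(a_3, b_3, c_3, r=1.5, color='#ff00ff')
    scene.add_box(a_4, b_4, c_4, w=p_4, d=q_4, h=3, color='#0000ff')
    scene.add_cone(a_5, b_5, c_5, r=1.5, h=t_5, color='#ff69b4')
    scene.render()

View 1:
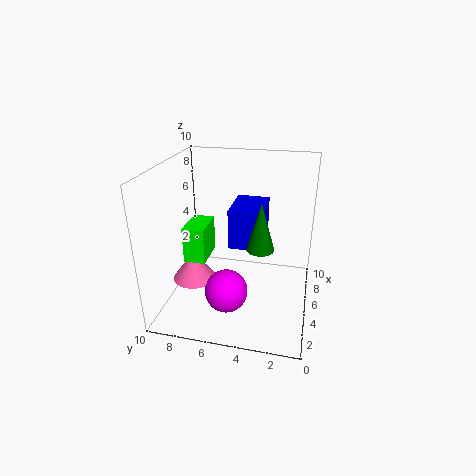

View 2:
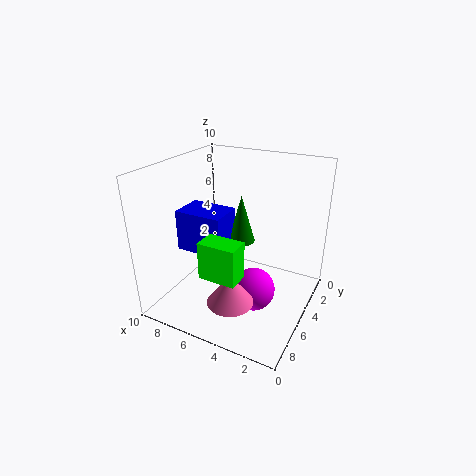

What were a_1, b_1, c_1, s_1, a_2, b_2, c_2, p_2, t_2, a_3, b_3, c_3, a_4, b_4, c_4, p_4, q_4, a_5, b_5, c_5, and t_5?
a_1 = 5.5; b_1 = 3.5; c_1 = 4; s_1 = 1; a_2 = 3.5; b_2 = 7; c_2 = 3.5; p_2 = 2.5; t_2 = 2.5; a_3 = 3.5; b_3 = 5.5; c_3 = 1.5; a_4 = 6; b_4 = 3.5; c_4 = 3.5; p_4 = 3.5; q_4 = 2.5; a_5 = 4; b_5 = 8; c_5 = 2; t_5 = 2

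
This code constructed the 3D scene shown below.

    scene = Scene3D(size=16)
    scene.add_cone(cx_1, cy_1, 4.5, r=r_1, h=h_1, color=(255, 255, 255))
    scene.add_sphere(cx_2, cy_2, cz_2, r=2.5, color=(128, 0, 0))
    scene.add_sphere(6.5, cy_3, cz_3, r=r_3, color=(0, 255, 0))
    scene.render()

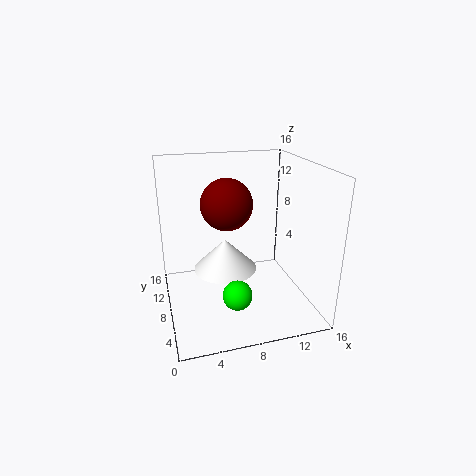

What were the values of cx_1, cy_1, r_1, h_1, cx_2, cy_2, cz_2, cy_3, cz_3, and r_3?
cx_1 = 6.5
cy_1 = 8
r_1 = 3.5
h_1 = 3.5
cx_2 = 6
cy_2 = 5
cz_2 = 13
cy_3 = 3
cz_3 = 4
r_3 = 1.5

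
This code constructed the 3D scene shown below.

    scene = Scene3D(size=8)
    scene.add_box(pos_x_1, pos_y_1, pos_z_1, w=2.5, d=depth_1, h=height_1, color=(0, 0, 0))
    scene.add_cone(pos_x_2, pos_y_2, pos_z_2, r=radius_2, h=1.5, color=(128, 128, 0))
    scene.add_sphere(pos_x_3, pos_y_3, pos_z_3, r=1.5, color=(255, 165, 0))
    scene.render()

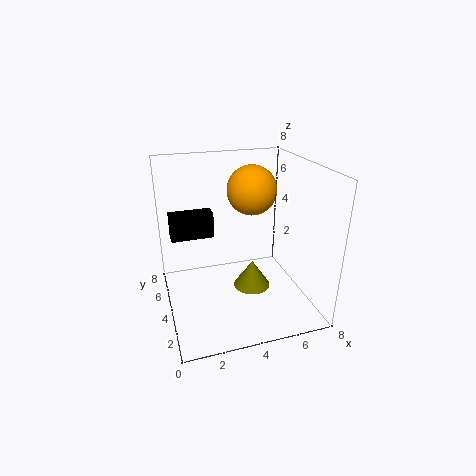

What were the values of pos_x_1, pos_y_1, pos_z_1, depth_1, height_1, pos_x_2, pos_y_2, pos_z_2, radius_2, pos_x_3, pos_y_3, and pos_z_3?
pos_x_1 = 0.5, pos_y_1 = 5.5, pos_z_1 = 3.5, depth_1 = 1, height_1 = 1.5, pos_x_2 = 4.5, pos_y_2 = 3, pos_z_2 = 1.5, radius_2 = 1, pos_x_3 = 5.5, pos_y_3 = 6, pos_z_3 = 6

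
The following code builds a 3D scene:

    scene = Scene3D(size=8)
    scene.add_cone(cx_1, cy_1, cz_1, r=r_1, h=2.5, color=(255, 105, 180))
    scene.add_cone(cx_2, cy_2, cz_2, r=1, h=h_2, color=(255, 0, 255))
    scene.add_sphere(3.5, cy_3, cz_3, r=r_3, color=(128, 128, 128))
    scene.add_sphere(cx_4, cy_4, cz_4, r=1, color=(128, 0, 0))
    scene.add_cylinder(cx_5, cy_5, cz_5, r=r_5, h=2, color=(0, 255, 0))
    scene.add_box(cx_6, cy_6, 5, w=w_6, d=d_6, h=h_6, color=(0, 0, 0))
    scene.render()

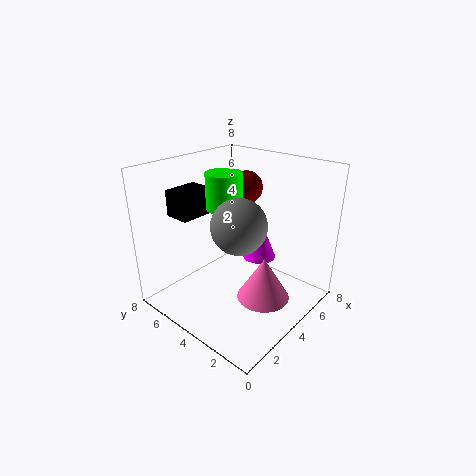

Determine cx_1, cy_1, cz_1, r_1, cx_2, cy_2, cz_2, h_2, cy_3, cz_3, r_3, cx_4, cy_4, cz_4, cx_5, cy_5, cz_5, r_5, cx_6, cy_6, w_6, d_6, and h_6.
cx_1 = 4.5, cy_1 = 2.5, cz_1 = 0.5, r_1 = 1.5, cx_2 = 6, cy_2 = 4, cz_2 = 2, h_2 = 2.5, cy_3 = 3.5, cz_3 = 5, r_3 = 1.5, cx_4 = 6.5, cy_4 = 5.5, cz_4 = 6, cx_5 = 4, cy_5 = 5, cz_5 = 5.5, r_5 = 1, cx_6 = 2, cy_6 = 6, w_6 = 2, d_6 = 1.5, h_6 = 1.5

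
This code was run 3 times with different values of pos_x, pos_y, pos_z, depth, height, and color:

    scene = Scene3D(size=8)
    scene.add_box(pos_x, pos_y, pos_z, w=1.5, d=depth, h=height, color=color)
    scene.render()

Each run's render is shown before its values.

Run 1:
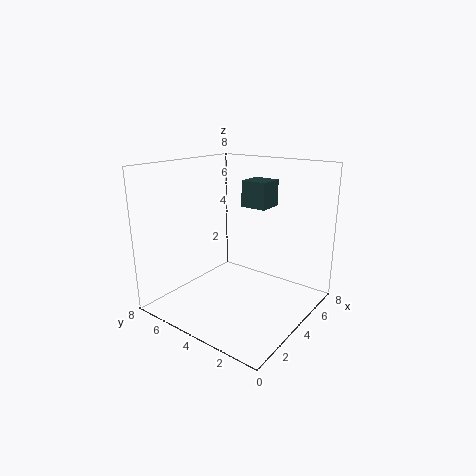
pos_x = 5; pos_y = 3; pos_z = 5.5; depth = 1.5; height = 1.5; color = 'darkslategray'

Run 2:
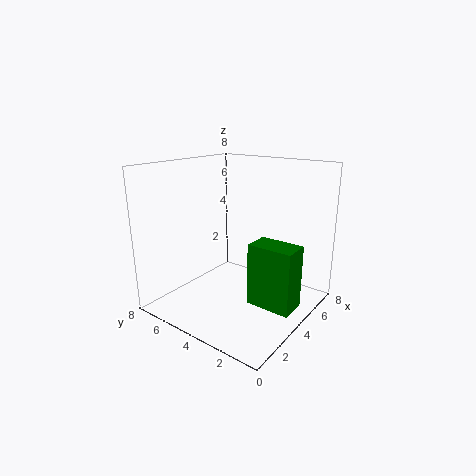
pos_x = 3.5; pos_y = 0.5; pos_z = 0.5; depth = 2.5; height = 3.5; color = 'green'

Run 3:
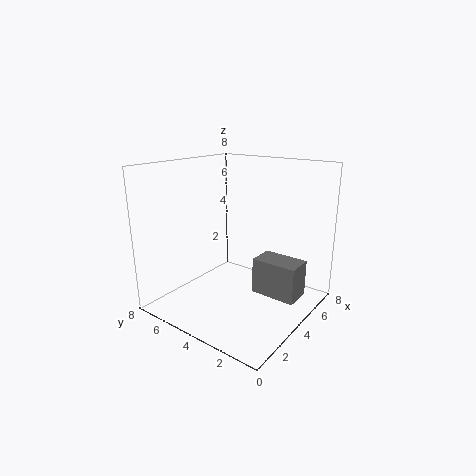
pos_x = 4; pos_y = 0.5; pos_z = 1; depth = 2.5; height = 2; color = 'gray'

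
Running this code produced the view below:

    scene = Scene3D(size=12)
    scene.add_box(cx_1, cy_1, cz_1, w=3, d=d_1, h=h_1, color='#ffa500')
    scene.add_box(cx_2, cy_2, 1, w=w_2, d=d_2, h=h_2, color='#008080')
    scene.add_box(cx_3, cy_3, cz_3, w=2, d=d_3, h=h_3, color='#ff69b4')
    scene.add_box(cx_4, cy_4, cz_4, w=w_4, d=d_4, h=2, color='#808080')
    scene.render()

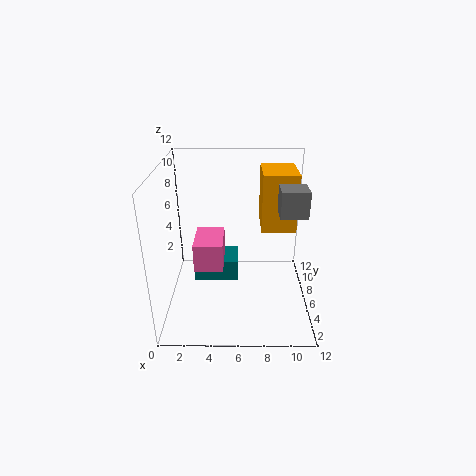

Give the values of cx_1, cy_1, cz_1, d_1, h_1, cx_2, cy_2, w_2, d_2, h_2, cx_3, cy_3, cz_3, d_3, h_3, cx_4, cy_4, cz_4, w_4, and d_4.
cx_1 = 8, cy_1 = 7, cz_1 = 6, d_1 = 4, h_1 = 5, cx_2 = 2, cy_2 = 7, w_2 = 4, d_2 = 3, h_2 = 2, cx_3 = 3, cy_3 = 1, cz_3 = 6, d_3 = 3, h_3 = 2, cx_4 = 9, cy_4 = 3, cz_4 = 9, w_4 = 2, d_4 = 2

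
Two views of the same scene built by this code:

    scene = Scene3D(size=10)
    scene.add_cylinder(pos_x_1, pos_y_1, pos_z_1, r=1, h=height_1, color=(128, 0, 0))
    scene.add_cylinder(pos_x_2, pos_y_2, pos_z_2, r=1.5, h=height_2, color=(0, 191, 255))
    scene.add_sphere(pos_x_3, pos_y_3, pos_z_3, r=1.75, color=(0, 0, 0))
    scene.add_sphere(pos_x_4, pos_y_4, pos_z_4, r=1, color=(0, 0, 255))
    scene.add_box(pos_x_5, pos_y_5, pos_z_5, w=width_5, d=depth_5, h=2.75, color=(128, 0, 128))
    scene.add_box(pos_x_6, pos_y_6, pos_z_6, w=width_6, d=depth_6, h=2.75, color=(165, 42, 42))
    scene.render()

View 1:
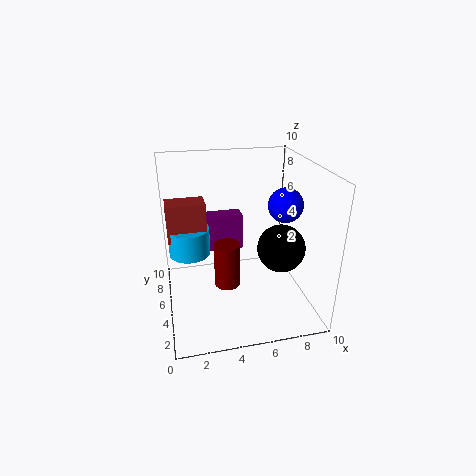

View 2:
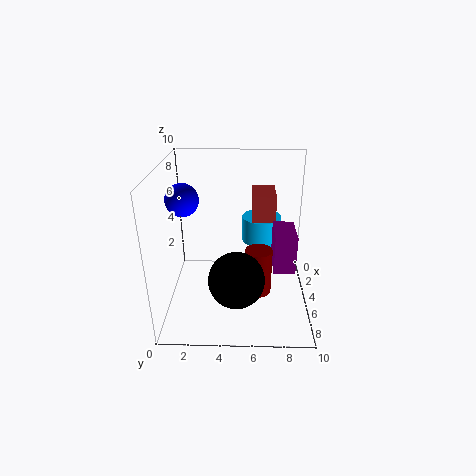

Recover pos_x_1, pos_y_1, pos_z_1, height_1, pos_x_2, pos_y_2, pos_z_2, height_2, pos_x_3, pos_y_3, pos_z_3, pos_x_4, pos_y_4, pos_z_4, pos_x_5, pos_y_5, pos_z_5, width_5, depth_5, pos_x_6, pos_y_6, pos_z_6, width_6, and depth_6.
pos_x_1 = 4.5
pos_y_1 = 6.5
pos_z_1 = 0.25
height_1 = 3.5
pos_x_2 = 1.75
pos_y_2 = 6.75
pos_z_2 = 3.25
height_2 = 2
pos_x_3 = 8.25
pos_y_3 = 5
pos_z_3 = 3.75
pos_x_4 = 7
pos_y_4 = 1.75
pos_z_4 = 8.5
pos_x_5 = 3.25
pos_y_5 = 7.5
pos_z_5 = 2.75
width_5 = 2.75
depth_5 = 1.5
pos_x_6 = 0.25
pos_y_6 = 6
pos_z_6 = 4.5
width_6 = 2.75
depth_6 = 1.75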